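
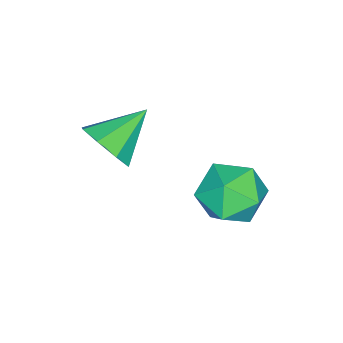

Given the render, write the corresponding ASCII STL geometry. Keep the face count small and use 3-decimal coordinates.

solid 
facet normal -0.627 -0.755 0.194
outer loop
vertex -2.924 1.974 -1.389
vertex -2.29 1.355 -1.75
vertex -2.267 1.575 -0.82
endloop
endfacet
facet normal -0.712 -0.225 0.665
outer loop
vertex -2.924 1.974 -1.389
vertex -2.267 1.575 -0.82
vertex -2.476 2.504 -0.73
endloop
endfacet
facet normal -0.880 0.367 0.303
outer loop
vertex -2.924 1.974 -1.389
vertex -2.476 2.504 -0.73
vertex -2.629 2.859 -1.605
endloop
endfacet
facet normal -0.897 0.203 -0.392
outer loop
vertex -2.924 1.974 -1.389
vertex -2.629 2.859 -1.605
vertex -2.514 2.148 -2.236
endloop
endfacet
facet normal -0.741 -0.491 -0.459
outer loop
vertex -2.924 1.974 -1.389
vertex -2.514 2.148 -2.236
vertex -2.29 1.355 -1.75
endloop
endfacet
facet normal -0.087 -0.115 0.989
outer loop
vertex -2.476 2.504 -0.73
vertex -2.267 1.575 -0.82
vertex -1.566 2.212 -0.684
endloop
endfacet
facet normal 0.051 -0.972 0.229
outer loop
vertex -2.267 1.575 -0.82
vertex -2.29 1.355 -1.75
vertex -1.451 1.501 -1.315
endloop
endfacet
facet normal -0.133 -0.545 -0.828
outer loop
vertex -2.29 1.355 -1.75
vertex -2.514 2.148 -2.236
vertex -1.604 1.856 -2.19
endloop
endfacet
facet normal -0.385 0.577 -0.720
outer loop
vertex -2.514 2.148 -2.236
vertex -2.629 2.859 -1.605
vertex -1.813 2.785 -2.1
endloop
endfacet
facet normal -0.356 0.843 0.404
outer loop
vertex -2.629 2.859 -1.605
vertex -2.476 2.504 -0.73
vertex -1.79 3.005 -1.17
endloop
endfacet
facet normal 0.897 -0.203 0.392
outer loop
vertex -1.156 2.386 -1.531
vertex -1.566 2.212 -0.684
vertex -1.451 1.501 -1.315
endloop
endfacet
facet normal 0.880 -0.367 -0.303
outer loop
vertex -1.156 2.386 -1.531
vertex -1.451 1.501 -1.315
vertex -1.604 1.856 -2.19
endloop
endfacet
facet normal 0.712 0.225 -0.665
outer loop
vertex -1.156 2.386 -1.531
vertex -1.604 1.856 -2.19
vertex -1.813 2.785 -2.1
endloop
endfacet
facet normal 0.627 0.755 -0.194
outer loop
vertex -1.156 2.386 -1.531
vertex -1.813 2.785 -2.1
vertex -1.79 3.005 -1.17
endloop
endfacet
facet normal 0.741 0.491 0.459
outer loop
vertex -1.156 2.386 -1.531
vertex -1.79 3.005 -1.17
vertex -1.566 2.212 -0.684
endloop
endfacet
facet normal 0.385 -0.577 0.720
outer loop
vertex -1.451 1.501 -1.315
vertex -1.566 2.212 -0.684
vertex -2.267 1.575 -0.82
endloop
endfacet
facet normal 0.356 -0.843 -0.404
outer loop
vertex -1.604 1.856 -2.19
vertex -1.451 1.501 -1.315
vertex -2.29 1.355 -1.75
endloop
endfacet
facet normal 0.087 0.115 -0.989
outer loop
vertex -1.813 2.785 -2.1
vertex -1.604 1.856 -2.19
vertex -2.514 2.148 -2.236
endloop
endfacet
facet normal -0.051 0.972 -0.229
outer loop
vertex -1.79 3.005 -1.17
vertex -1.813 2.785 -2.1
vertex -2.629 2.859 -1.605
endloop
endfacet
facet normal 0.133 0.545 0.828
outer loop
vertex -1.566 2.212 -0.684
vertex -1.79 3.005 -1.17
vertex -2.476 2.504 -0.73
endloop
endfacet
facet normal 0.793 -0.358 -0.493
outer loop
vertex 0.202 0.421 1.242
vertex -0.241 -0.124 0.925
vertex -0.037 0.593 0.732
endloop
endfacet
facet normal 0.035 0.952 0.305
outer loop
vertex 0.202 0.421 1.242
vertex -0.037 0.593 0.732
vertex -1.319 0.364 1.595
endloop
endfacet
facet normal 0.793 -0.358 -0.492
outer loop
vertex -0.037 0.593 0.732
vertex -0.241 -0.124 0.925
vertex -0.395 0.346 0.335
endloop
endfacet
facet normal -0.337 0.905 -0.260
outer loop
vertex -0.037 0.593 0.732
vertex -0.395 0.346 0.335
vertex -1.319 0.364 1.595
endloop
endfacet
facet normal 0.793 -0.358 -0.493
outer loop
vertex -0.395 0.346 0.335
vertex -0.241 -0.124 0.925
vertex -0.663 -0.177 0.284
endloop
endfacet
facet normal -0.727 0.425 -0.539
outer loop
vertex -0.395 0.346 0.335
vertex -0.663 -0.177 0.284
vertex -1.319 0.364 1.595
endloop
endfacet
facet normal 0.793 -0.359 -0.492
outer loop
vertex -0.663 -0.177 0.284
vertex -0.241 -0.124 0.925
vertex -0.684 -0.668 0.608
endloop
endfacet
facet normal -0.907 -0.205 -0.369
outer loop
vertex -0.663 -0.177 0.284
vertex -0.684 -0.668 0.608
vertex -1.319 0.364 1.595
endloop
endfacet
facet normal 0.793 -0.359 -0.492
outer loop
vertex -0.684 -0.668 0.608
vertex -0.241 -0.124 0.925
vertex -0.445 -0.841 1.119
endloop
endfacet
facet normal -0.771 -0.619 0.151
outer loop
vertex -0.684 -0.668 0.608
vertex -0.445 -0.841 1.119
vertex -1.319 0.364 1.595
endloop
endfacet
facet normal 0.793 -0.359 -0.493
outer loop
vertex -0.445 -0.841 1.119
vertex -0.241 -0.124 0.925
vertex -0.086 -0.593 1.516
endloop
endfacet
facet normal -0.398 -0.572 0.717
outer loop
vertex -0.445 -0.841 1.119
vertex -0.086 -0.593 1.516
vertex -1.319 0.364 1.595
endloop
endfacet
facet normal 0.793 -0.359 -0.493
outer loop
vertex -0.086 -0.593 1.516
vertex -0.241 -0.124 0.925
vertex 0.182 -0.071 1.567
endloop
endfacet
facet normal -0.008 -0.093 0.996
outer loop
vertex -0.086 -0.593 1.516
vertex 0.182 -0.071 1.567
vertex -1.319 0.364 1.595
endloop
endfacet
facet normal 0.793 -0.358 -0.493
outer loop
vertex 0.182 -0.071 1.567
vertex -0.241 -0.124 0.925
vertex 0.202 0.421 1.242
endloop
endfacet
facet normal 0.171 0.538 0.825
outer loop
vertex 0.182 -0.071 1.567
vertex 0.202 0.421 1.242
vertex -1.319 0.364 1.595
endloop
endfacet

endsolid


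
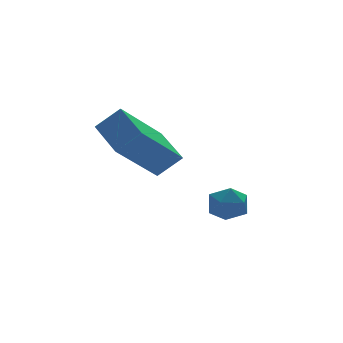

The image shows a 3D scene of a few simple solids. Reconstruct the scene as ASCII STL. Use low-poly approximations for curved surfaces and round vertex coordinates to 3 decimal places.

solid 
facet normal -0.169 0.469 0.867
outer loop
vertex 4.12 2.154 -3.241
vertex 3.474 1.901 -3.23
vertex 3.991 1.544 -2.936
endloop
endfacet
facet normal 0.519 0.292 0.803
outer loop
vertex 4.12 2.154 -3.241
vertex 3.991 1.544 -2.936
vertex 4.557 1.622 -3.33
endloop
endfacet
facet normal 0.772 0.599 0.210
outer loop
vertex 4.12 2.154 -3.241
vertex 4.557 1.622 -3.33
vertex 4.389 2.027 -3.868
endloop
endfacet
facet normal 0.241 0.966 -0.092
outer loop
vertex 4.12 2.154 -3.241
vertex 4.389 2.027 -3.868
vertex 3.72 2.2 -3.806
endloop
endfacet
facet normal -0.342 0.886 0.314
outer loop
vertex 4.12 2.154 -3.241
vertex 3.72 2.2 -3.806
vertex 3.474 1.901 -3.23
endloop
endfacet
facet normal 0.558 -0.415 0.719
outer loop
vertex 4.557 1.622 -3.33
vertex 3.991 1.544 -2.936
vertex 4.18 1.04 -3.374
endloop
endfacet
facet normal -0.555 -0.128 0.822
outer loop
vertex 3.991 1.544 -2.936
vertex 3.474 1.901 -3.23
vertex 3.511 1.213 -3.312
endloop
endfacet
facet normal -0.835 0.546 -0.073
outer loop
vertex 3.474 1.901 -3.23
vertex 3.72 2.2 -3.806
vertex 3.343 1.618 -3.85
endloop
endfacet
facet normal 0.107 0.675 -0.730
outer loop
vertex 3.72 2.2 -3.806
vertex 4.389 2.027 -3.868
vertex 3.909 1.696 -4.244
endloop
endfacet
facet normal 0.967 0.081 -0.241
outer loop
vertex 4.389 2.027 -3.868
vertex 4.557 1.622 -3.33
vertex 4.426 1.339 -3.95
endloop
endfacet
facet normal -0.241 -0.966 0.092
outer loop
vertex 3.78 1.086 -3.939
vertex 4.18 1.04 -3.374
vertex 3.511 1.213 -3.312
endloop
endfacet
facet normal -0.772 -0.599 -0.210
outer loop
vertex 3.78 1.086 -3.939
vertex 3.511 1.213 -3.312
vertex 3.343 1.618 -3.85
endloop
endfacet
facet normal -0.519 -0.292 -0.803
outer loop
vertex 3.78 1.086 -3.939
vertex 3.343 1.618 -3.85
vertex 3.909 1.696 -4.244
endloop
endfacet
facet normal 0.169 -0.469 -0.867
outer loop
vertex 3.78 1.086 -3.939
vertex 3.909 1.696 -4.244
vertex 4.426 1.339 -3.95
endloop
endfacet
facet normal 0.342 -0.886 -0.314
outer loop
vertex 3.78 1.086 -3.939
vertex 4.426 1.339 -3.95
vertex 4.18 1.04 -3.374
endloop
endfacet
facet normal -0.107 -0.675 0.730
outer loop
vertex 3.511 1.213 -3.312
vertex 4.18 1.04 -3.374
vertex 3.991 1.544 -2.936
endloop
endfacet
facet normal -0.967 -0.081 0.241
outer loop
vertex 3.343 1.618 -3.85
vertex 3.511 1.213 -3.312
vertex 3.474 1.901 -3.23
endloop
endfacet
facet normal -0.558 0.415 -0.719
outer loop
vertex 3.909 1.696 -4.244
vertex 3.343 1.618 -3.85
vertex 3.72 2.2 -3.806
endloop
endfacet
facet normal 0.555 0.128 -0.822
outer loop
vertex 4.426 1.339 -3.95
vertex 3.909 1.696 -4.244
vertex 4.389 2.027 -3.868
endloop
endfacet
facet normal 0.835 -0.546 0.073
outer loop
vertex 4.18 1.04 -3.374
vertex 4.426 1.339 -3.95
vertex 4.557 1.622 -3.33
endloop
endfacet
facet normal -0.697 0.233 -0.678
outer loop
vertex 0.112 0.749 -0.691
vertex 0.049 2.107 -0.159
vertex 1.608 1.341 -2.025
endloop
endfacet
facet normal 0.043 -0.930 -0.364
outer loop
vertex 2.291 1.113 -1.361
vertex 0.112 0.749 -0.691
vertex 1.608 1.341 -2.025
endloop
endfacet
facet normal -0.697 0.232 -0.678
outer loop
vertex 1.608 1.341 -2.025
vertex 0.049 2.107 -0.159
vertex 1.544 2.699 -1.494
endloop
endfacet
facet normal 0.715 0.283 -0.639
outer loop
vertex 1.544 2.699 -1.494
vertex 2.291 1.113 -1.361
vertex 1.608 1.341 -2.025
endloop
endfacet
facet normal -0.715 -0.283 0.639
outer loop
vertex 0.112 0.749 -0.691
vertex 0.732 1.879 0.505
vertex 0.049 2.107 -0.159
endloop
endfacet
facet normal 0.044 -0.930 -0.364
outer loop
vertex 0.796 0.521 -0.026
vertex 0.112 0.749 -0.691
vertex 2.291 1.113 -1.361
endloop
endfacet
facet normal -0.715 -0.283 0.639
outer loop
vertex 0.796 0.521 -0.026
vertex 0.732 1.879 0.505
vertex 0.112 0.749 -0.691
endloop
endfacet
facet normal -0.043 0.930 0.364
outer loop
vertex 0.049 2.107 -0.159
vertex 0.732 1.879 0.505
vertex 1.544 2.699 -1.494
endloop
endfacet
facet normal 0.715 0.283 -0.639
outer loop
vertex 2.228 2.471 -0.829
vertex 2.291 1.113 -1.361
vertex 1.544 2.699 -1.494
endloop
endfacet
facet normal -0.044 0.930 0.364
outer loop
vertex 1.544 2.699 -1.494
vertex 0.732 1.879 0.505
vertex 2.228 2.471 -0.829
endloop
endfacet
facet normal 0.697 -0.233 0.678
outer loop
vertex 2.228 2.471 -0.829
vertex 0.796 0.521 -0.026
vertex 2.291 1.113 -1.361
endloop
endfacet
facet normal 0.697 -0.232 0.678
outer loop
vertex 0.732 1.879 0.505
vertex 0.796 0.521 -0.026
vertex 2.228 2.471 -0.829
endloop
endfacet

endsolid


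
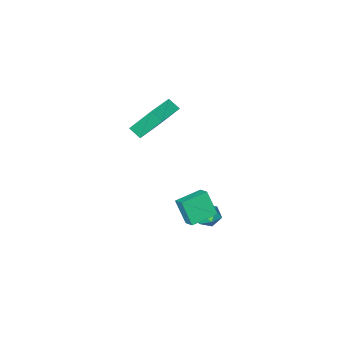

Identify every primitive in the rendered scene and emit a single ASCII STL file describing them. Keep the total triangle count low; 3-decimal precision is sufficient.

solid 
facet normal -0.876 -0.458 -0.151
outer loop
vertex -4.791 -4.338 2.218
vertex -5.057 -3.653 1.681
vertex -3.973 -5.345 0.529
endloop
endfacet
facet normal 0.291 -0.753 0.590
outer loop
vertex -2.063 -4.347 0.859
vertex -4.791 -4.338 2.218
vertex -3.973 -5.345 0.529
endloop
endfacet
facet normal -0.876 -0.458 -0.151
outer loop
vertex -3.973 -5.345 0.529
vertex -5.057 -3.653 1.681
vertex -4.238 -4.661 -0.008
endloop
endfacet
facet normal 0.384 -0.473 -0.793
outer loop
vertex -4.238 -4.661 -0.008
vertex -2.063 -4.347 0.859
vertex -3.973 -5.345 0.529
endloop
endfacet
facet normal -0.384 0.473 0.793
outer loop
vertex -4.791 -4.338 2.218
vertex -3.147 -2.655 2.011
vertex -5.057 -3.653 1.681
endloop
endfacet
facet normal 0.292 -0.752 0.591
outer loop
vertex -2.882 -3.339 2.548
vertex -4.791 -4.338 2.218
vertex -2.063 -4.347 0.859
endloop
endfacet
facet normal -0.385 0.473 0.793
outer loop
vertex -2.882 -3.339 2.548
vertex -3.147 -2.655 2.011
vertex -4.791 -4.338 2.218
endloop
endfacet
facet normal -0.291 0.753 -0.590
outer loop
vertex -5.057 -3.653 1.681
vertex -3.147 -2.655 2.011
vertex -4.238 -4.661 -0.008
endloop
endfacet
facet normal 0.384 -0.472 -0.793
outer loop
vertex -2.329 -3.662 0.322
vertex -2.063 -4.347 0.859
vertex -4.238 -4.661 -0.008
endloop
endfacet
facet normal -0.292 0.753 -0.590
outer loop
vertex -4.238 -4.661 -0.008
vertex -3.147 -2.655 2.011
vertex -2.329 -3.662 0.322
endloop
endfacet
facet normal 0.876 0.458 0.151
outer loop
vertex -2.329 -3.662 0.322
vertex -2.882 -3.339 2.548
vertex -2.063 -4.347 0.859
endloop
endfacet
facet normal 0.876 0.458 0.151
outer loop
vertex -3.147 -2.655 2.011
vertex -2.882 -3.339 2.548
vertex -2.329 -3.662 0.322
endloop
endfacet
facet normal -0.985 0.081 0.154
outer loop
vertex -1.986 2.448 -0.088
vertex -1.872 3.169 0.263
vertex -2.153 3.18 -1.535
endloop
endfacet
facet normal -0.140 -0.890 -0.434
outer loop
vertex -0.568 3.051 -1.783
vertex -1.986 2.448 -0.088
vertex -2.153 3.18 -1.535
endloop
endfacet
facet normal -0.985 0.079 0.154
outer loop
vertex -2.153 3.18 -1.535
vertex -1.872 3.169 0.263
vertex -2.04 3.901 -1.183
endloop
endfacet
facet normal -0.102 0.449 -0.887
outer loop
vertex -2.04 3.901 -1.183
vertex -0.568 3.051 -1.783
vertex -2.153 3.18 -1.535
endloop
endfacet
facet normal 0.102 -0.448 0.888
outer loop
vertex -1.986 2.448 -0.088
vertex -0.287 3.04 0.015
vertex -1.872 3.169 0.263
endloop
endfacet
facet normal -0.141 -0.890 -0.434
outer loop
vertex -0.4 2.319 -0.337
vertex -1.986 2.448 -0.088
vertex -0.568 3.051 -1.783
endloop
endfacet
facet normal 0.103 -0.449 0.887
outer loop
vertex -0.4 2.319 -0.337
vertex -0.287 3.04 0.015
vertex -1.986 2.448 -0.088
endloop
endfacet
facet normal 0.140 0.890 0.434
outer loop
vertex -1.872 3.169 0.263
vertex -0.287 3.04 0.015
vertex -2.04 3.901 -1.183
endloop
endfacet
facet normal -0.103 0.448 -0.888
outer loop
vertex -0.454 3.772 -1.432
vertex -0.568 3.051 -1.783
vertex -2.04 3.901 -1.183
endloop
endfacet
facet normal 0.141 0.890 0.434
outer loop
vertex -2.04 3.901 -1.183
vertex -0.287 3.04 0.015
vertex -0.454 3.772 -1.432
endloop
endfacet
facet normal 0.985 -0.080 -0.155
outer loop
vertex -0.454 3.772 -1.432
vertex -0.4 2.319 -0.337
vertex -0.568 3.051 -1.783
endloop
endfacet
facet normal 0.985 -0.079 -0.154
outer loop
vertex -0.287 3.04 0.015
vertex -0.4 2.319 -0.337
vertex -0.454 3.772 -1.432
endloop
endfacet
facet normal -0.746 0.461 0.480
outer loop
vertex -3.319 2.648 -2.93
vertex -3.503 1.948 -2.544
vertex -2.966 2.471 -2.212
endloop
endfacet
facet normal -0.218 0.917 0.333
outer loop
vertex -3.319 2.648 -2.93
vertex -2.966 2.471 -2.212
vertex -2.52 2.797 -2.818
endloop
endfacet
facet normal -0.119 0.920 -0.373
outer loop
vertex -3.319 2.648 -2.93
vertex -2.52 2.797 -2.818
vertex -2.782 2.476 -3.526
endloop
endfacet
facet normal -0.587 0.465 -0.663
outer loop
vertex -3.319 2.648 -2.93
vertex -2.782 2.476 -3.526
vertex -3.389 1.951 -3.357
endloop
endfacet
facet normal -0.974 0.181 -0.136
outer loop
vertex -3.319 2.648 -2.93
vertex -3.389 1.951 -3.357
vertex -3.503 1.948 -2.544
endloop
endfacet
facet normal 0.378 0.670 0.639
outer loop
vertex -2.52 2.797 -2.818
vertex -2.966 2.471 -2.212
vertex -2.211 2.189 -2.363
endloop
endfacet
facet normal -0.476 -0.068 0.877
outer loop
vertex -2.966 2.471 -2.212
vertex -3.503 1.948 -2.544
vertex -2.818 1.664 -2.194
endloop
endfacet
facet normal -0.846 -0.520 -0.120
outer loop
vertex -3.503 1.948 -2.544
vertex -3.389 1.951 -3.357
vertex -3.08 1.343 -2.902
endloop
endfacet
facet normal -0.218 -0.062 -0.974
outer loop
vertex -3.389 1.951 -3.357
vertex -2.782 2.476 -3.526
vertex -2.634 1.669 -3.508
endloop
endfacet
facet normal 0.538 0.675 -0.505
outer loop
vertex -2.782 2.476 -3.526
vertex -2.52 2.797 -2.818
vertex -2.097 2.192 -3.176
endloop
endfacet
facet normal 0.587 -0.465 0.663
outer loop
vertex -2.281 1.492 -2.79
vertex -2.211 2.189 -2.363
vertex -2.818 1.664 -2.194
endloop
endfacet
facet normal 0.119 -0.920 0.373
outer loop
vertex -2.281 1.492 -2.79
vertex -2.818 1.664 -2.194
vertex -3.08 1.343 -2.902
endloop
endfacet
facet normal 0.218 -0.917 -0.333
outer loop
vertex -2.281 1.492 -2.79
vertex -3.08 1.343 -2.902
vertex -2.634 1.669 -3.508
endloop
endfacet
facet normal 0.746 -0.461 -0.480
outer loop
vertex -2.281 1.492 -2.79
vertex -2.634 1.669 -3.508
vertex -2.097 2.192 -3.176
endloop
endfacet
facet normal 0.974 -0.181 0.136
outer loop
vertex -2.281 1.492 -2.79
vertex -2.097 2.192 -3.176
vertex -2.211 2.189 -2.363
endloop
endfacet
facet normal 0.218 0.062 0.974
outer loop
vertex -2.818 1.664 -2.194
vertex -2.211 2.189 -2.363
vertex -2.966 2.471 -2.212
endloop
endfacet
facet normal -0.538 -0.675 0.505
outer loop
vertex -3.08 1.343 -2.902
vertex -2.818 1.664 -2.194
vertex -3.503 1.948 -2.544
endloop
endfacet
facet normal -0.378 -0.670 -0.639
outer loop
vertex -2.634 1.669 -3.508
vertex -3.08 1.343 -2.902
vertex -3.389 1.951 -3.357
endloop
endfacet
facet normal 0.476 0.068 -0.877
outer loop
vertex -2.097 2.192 -3.176
vertex -2.634 1.669 -3.508
vertex -2.782 2.476 -3.526
endloop
endfacet
facet normal 0.846 0.520 0.120
outer loop
vertex -2.211 2.189 -2.363
vertex -2.097 2.192 -3.176
vertex -2.52 2.797 -2.818
endloop
endfacet

endsolid


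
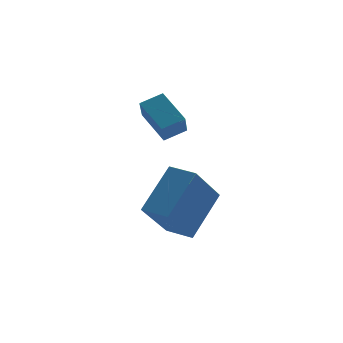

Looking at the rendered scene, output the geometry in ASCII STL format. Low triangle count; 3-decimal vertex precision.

solid 
facet normal -0.910 -0.184 -0.371
outer loop
vertex -0.73 2.183 4.157
vertex -0.532 2.858 3.337
vertex -0.198 1.098 3.392
endloop
endfacet
facet normal -0.184 -0.625 0.759
outer loop
vertex 0.612 1.262 3.723
vertex -0.73 2.183 4.157
vertex -0.198 1.098 3.392
endloop
endfacet
facet normal -0.910 -0.184 -0.371
outer loop
vertex -0.198 1.098 3.392
vertex -0.532 2.858 3.337
vertex -0.001 1.773 2.573
endloop
endfacet
facet normal 0.372 -0.758 -0.535
outer loop
vertex -0.001 1.773 2.573
vertex 0.612 1.262 3.723
vertex -0.198 1.098 3.392
endloop
endfacet
facet normal -0.372 0.759 0.535
outer loop
vertex -0.73 2.183 4.157
vertex 0.278 3.022 3.668
vertex -0.532 2.858 3.337
endloop
endfacet
facet normal -0.183 -0.624 0.760
outer loop
vertex 0.081 2.347 4.487
vertex -0.73 2.183 4.157
vertex 0.612 1.262 3.723
endloop
endfacet
facet normal -0.371 0.758 0.536
outer loop
vertex 0.081 2.347 4.487
vertex 0.278 3.022 3.668
vertex -0.73 2.183 4.157
endloop
endfacet
facet normal 0.184 0.624 -0.759
outer loop
vertex -0.532 2.858 3.337
vertex 0.278 3.022 3.668
vertex -0.001 1.773 2.573
endloop
endfacet
facet normal 0.371 -0.759 -0.535
outer loop
vertex 0.81 1.937 2.903
vertex 0.612 1.262 3.723
vertex -0.001 1.773 2.573
endloop
endfacet
facet normal 0.183 0.625 -0.759
outer loop
vertex -0.001 1.773 2.573
vertex 0.278 3.022 3.668
vertex 0.81 1.937 2.903
endloop
endfacet
facet normal 0.910 0.184 0.371
outer loop
vertex 0.81 1.937 2.903
vertex 0.081 2.347 4.487
vertex 0.612 1.262 3.723
endloop
endfacet
facet normal 0.910 0.185 0.371
outer loop
vertex 0.278 3.022 3.668
vertex 0.081 2.347 4.487
vertex 0.81 1.937 2.903
endloop
endfacet
facet normal -0.542 -0.493 -0.680
outer loop
vertex -0.475 -1.429 0.616
vertex -1.197 -0.682 0.65
vertex 0.536 -0.379 -0.951
endloop
endfacet
facet normal 0.695 -0.718 -0.033
outer loop
vertex 1.637 0.622 0.43
vertex -0.475 -1.429 0.616
vertex 0.536 -0.379 -0.951
endloop
endfacet
facet normal -0.542 -0.493 -0.680
outer loop
vertex 0.536 -0.379 -0.951
vertex -1.197 -0.682 0.65
vertex -0.186 0.368 -0.917
endloop
endfacet
facet normal 0.473 0.490 -0.732
outer loop
vertex -0.186 0.368 -0.917
vertex 1.637 0.622 0.43
vertex 0.536 -0.379 -0.951
endloop
endfacet
facet normal -0.473 -0.490 0.732
outer loop
vertex -0.475 -1.429 0.616
vertex -0.096 0.319 2.031
vertex -1.197 -0.682 0.65
endloop
endfacet
facet normal 0.695 -0.718 -0.033
outer loop
vertex 0.626 -0.428 1.997
vertex -0.475 -1.429 0.616
vertex 1.637 0.622 0.43
endloop
endfacet
facet normal -0.473 -0.490 0.732
outer loop
vertex 0.626 -0.428 1.997
vertex -0.096 0.319 2.031
vertex -0.475 -1.429 0.616
endloop
endfacet
facet normal -0.695 0.718 0.033
outer loop
vertex -1.197 -0.682 0.65
vertex -0.096 0.319 2.031
vertex -0.186 0.368 -0.917
endloop
endfacet
facet normal 0.473 0.490 -0.732
outer loop
vertex 0.915 1.369 0.464
vertex 1.637 0.622 0.43
vertex -0.186 0.368 -0.917
endloop
endfacet
facet normal -0.695 0.718 0.033
outer loop
vertex -0.186 0.368 -0.917
vertex -0.096 0.319 2.031
vertex 0.915 1.369 0.464
endloop
endfacet
facet normal 0.542 0.493 0.680
outer loop
vertex 0.915 1.369 0.464
vertex 0.626 -0.428 1.997
vertex 1.637 0.622 0.43
endloop
endfacet
facet normal 0.542 0.493 0.680
outer loop
vertex -0.096 0.319 2.031
vertex 0.626 -0.428 1.997
vertex 0.915 1.369 0.464
endloop
endfacet

endsolid


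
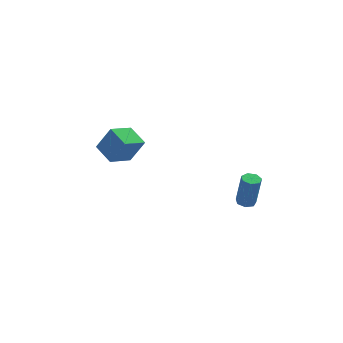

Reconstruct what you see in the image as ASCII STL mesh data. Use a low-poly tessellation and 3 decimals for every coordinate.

solid 
facet normal -0.122 0.069 -0.990
outer loop
vertex 2.735 -2.842 1.922
vertex 2.331 -3.168 1.949
vertex 2.332 -2.65 1.985
endloop
endfacet
facet normal 0.431 0.902 0.010
outer loop
vertex 2.735 -2.842 1.922
vertex 2.332 -2.65 1.985
vertex 2.953 -2.966 3.684
endloop
endfacet
facet normal 0.433 0.901 0.009
outer loop
vertex 2.953 -2.966 3.684
vertex 2.332 -2.65 1.985
vertex 2.55 -2.773 3.747
endloop
endfacet
facet normal 0.122 -0.069 0.990
outer loop
vertex 2.953 -2.966 3.684
vertex 2.55 -2.773 3.747
vertex 2.549 -3.292 3.711
endloop
endfacet
facet normal -0.122 0.069 -0.990
outer loop
vertex 2.332 -2.65 1.985
vertex 2.331 -3.168 1.949
vertex 1.928 -2.848 2.021
endloop
endfacet
facet normal -0.429 0.896 0.116
outer loop
vertex 2.332 -2.65 1.985
vertex 1.928 -2.848 2.021
vertex 2.55 -2.773 3.747
endloop
endfacet
facet normal -0.429 0.896 0.116
outer loop
vertex 2.55 -2.773 3.747
vertex 1.928 -2.848 2.021
vertex 2.146 -2.971 3.783
endloop
endfacet
facet normal 0.122 -0.069 0.990
outer loop
vertex 2.55 -2.773 3.747
vertex 2.146 -2.971 3.783
vertex 2.549 -3.292 3.711
endloop
endfacet
facet normal -0.122 0.069 -0.990
outer loop
vertex 1.928 -2.848 2.021
vertex 2.331 -3.168 1.949
vertex 1.828 -3.287 2.003
endloop
endfacet
facet normal -0.967 0.215 0.135
outer loop
vertex 1.928 -2.848 2.021
vertex 1.828 -3.287 2.003
vertex 2.146 -2.971 3.783
endloop
endfacet
facet normal -0.967 0.217 0.134
outer loop
vertex 2.146 -2.971 3.783
vertex 1.828 -3.287 2.003
vertex 2.045 -3.41 3.765
endloop
endfacet
facet normal 0.122 -0.069 0.990
outer loop
vertex 2.146 -2.971 3.783
vertex 2.045 -3.41 3.765
vertex 2.549 -3.292 3.711
endloop
endfacet
facet normal -0.123 0.069 -0.990
outer loop
vertex 1.828 -3.287 2.003
vertex 2.331 -3.168 1.949
vertex 2.106 -3.637 1.944
endloop
endfacet
facet normal -0.778 -0.626 0.052
outer loop
vertex 1.828 -3.287 2.003
vertex 2.106 -3.637 1.944
vertex 2.045 -3.41 3.765
endloop
endfacet
facet normal -0.777 -0.627 0.052
outer loop
vertex 2.045 -3.41 3.765
vertex 2.106 -3.637 1.944
vertex 2.324 -3.761 3.706
endloop
endfacet
facet normal 0.122 -0.069 0.990
outer loop
vertex 2.045 -3.41 3.765
vertex 2.324 -3.761 3.706
vertex 2.549 -3.292 3.711
endloop
endfacet
facet normal -0.122 0.069 -0.990
outer loop
vertex 2.106 -3.637 1.944
vertex 2.331 -3.168 1.949
vertex 2.554 -3.634 1.889
endloop
endfacet
facet normal -0.002 -0.998 -0.070
outer loop
vertex 2.106 -3.637 1.944
vertex 2.554 -3.634 1.889
vertex 2.324 -3.761 3.706
endloop
endfacet
facet normal -0.002 -0.998 -0.070
outer loop
vertex 2.324 -3.761 3.706
vertex 2.554 -3.634 1.889
vertex 2.772 -3.758 3.651
endloop
endfacet
facet normal 0.122 -0.069 0.990
outer loop
vertex 2.324 -3.761 3.706
vertex 2.772 -3.758 3.651
vertex 2.549 -3.292 3.711
endloop
endfacet
facet normal -0.122 0.069 -0.990
outer loop
vertex 2.554 -3.634 1.889
vertex 2.331 -3.168 1.949
vertex 2.834 -3.28 1.879
endloop
endfacet
facet normal 0.775 -0.617 -0.139
outer loop
vertex 2.554 -3.634 1.889
vertex 2.834 -3.28 1.879
vertex 2.772 -3.758 3.651
endloop
endfacet
facet normal 0.775 -0.617 -0.139
outer loop
vertex 2.772 -3.758 3.651
vertex 2.834 -3.28 1.879
vertex 3.052 -3.404 3.641
endloop
endfacet
facet normal 0.122 -0.069 0.990
outer loop
vertex 2.772 -3.758 3.651
vertex 3.052 -3.404 3.641
vertex 2.549 -3.292 3.711
endloop
endfacet
facet normal -0.122 0.070 -0.990
outer loop
vertex 2.834 -3.28 1.879
vertex 2.331 -3.168 1.949
vertex 2.735 -2.842 1.922
endloop
endfacet
facet normal 0.968 0.229 -0.104
outer loop
vertex 2.834 -3.28 1.879
vertex 2.735 -2.842 1.922
vertex 3.052 -3.404 3.641
endloop
endfacet
facet normal 0.968 0.229 -0.104
outer loop
vertex 3.052 -3.404 3.641
vertex 2.735 -2.842 1.922
vertex 2.953 -2.966 3.684
endloop
endfacet
facet normal 0.122 -0.070 0.990
outer loop
vertex 3.052 -3.404 3.641
vertex 2.953 -2.966 3.684
vertex 2.549 -3.292 3.711
endloop
endfacet
facet normal -0.849 -0.368 0.379
outer loop
vertex -1.981 2.637 3.38
vertex -2.33 3.872 3.798
vertex -2.704 2.896 2.01
endloop
endfacet
facet normal 0.259 -0.915 -0.309
outer loop
vertex -1.43 3.448 1.442
vertex -1.981 2.637 3.38
vertex -2.704 2.896 2.01
endloop
endfacet
facet normal -0.849 -0.368 0.379
outer loop
vertex -2.704 2.896 2.01
vertex -2.33 3.872 3.798
vertex -3.053 4.131 2.428
endloop
endfacet
facet normal -0.460 0.165 -0.872
outer loop
vertex -3.053 4.131 2.428
vertex -1.43 3.448 1.442
vertex -2.704 2.896 2.01
endloop
endfacet
facet normal 0.460 -0.165 0.872
outer loop
vertex -1.981 2.637 3.38
vertex -1.056 4.424 3.23
vertex -2.33 3.872 3.798
endloop
endfacet
facet normal 0.259 -0.915 -0.309
outer loop
vertex -0.707 3.189 2.812
vertex -1.981 2.637 3.38
vertex -1.43 3.448 1.442
endloop
endfacet
facet normal 0.460 -0.165 0.872
outer loop
vertex -0.707 3.189 2.812
vertex -1.056 4.424 3.23
vertex -1.981 2.637 3.38
endloop
endfacet
facet normal -0.259 0.915 0.309
outer loop
vertex -2.33 3.872 3.798
vertex -1.056 4.424 3.23
vertex -3.053 4.131 2.428
endloop
endfacet
facet normal -0.460 0.165 -0.872
outer loop
vertex -1.779 4.683 1.86
vertex -1.43 3.448 1.442
vertex -3.053 4.131 2.428
endloop
endfacet
facet normal -0.259 0.915 0.309
outer loop
vertex -3.053 4.131 2.428
vertex -1.056 4.424 3.23
vertex -1.779 4.683 1.86
endloop
endfacet
facet normal 0.849 0.368 -0.379
outer loop
vertex -1.779 4.683 1.86
vertex -0.707 3.189 2.812
vertex -1.43 3.448 1.442
endloop
endfacet
facet normal 0.849 0.368 -0.379
outer loop
vertex -1.056 4.424 3.23
vertex -0.707 3.189 2.812
vertex -1.779 4.683 1.86
endloop
endfacet

endsolid


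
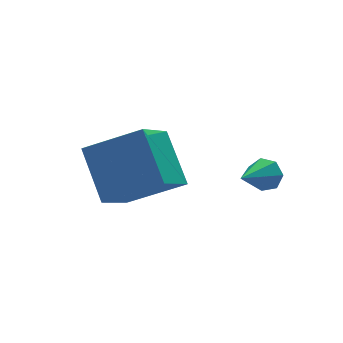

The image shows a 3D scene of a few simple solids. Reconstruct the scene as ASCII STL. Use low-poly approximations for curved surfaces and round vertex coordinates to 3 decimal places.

solid 
facet normal 0.796 0.456 -0.398
outer loop
vertex -0.132 1.11 3.096
vertex -0.445 1.195 2.567
vertex -0.412 1.568 3.061
endloop
endfacet
facet normal 0.007 0.080 0.997
outer loop
vertex -0.132 1.11 3.096
vertex -0.412 1.568 3.061
vertex -1.615 0.525 3.153
endloop
endfacet
facet normal 0.797 0.455 -0.397
outer loop
vertex -0.412 1.568 3.061
vertex -0.445 1.195 2.567
vertex -0.716 1.745 2.654
endloop
endfacet
facet normal -0.483 0.612 0.627
outer loop
vertex -0.412 1.568 3.061
vertex -0.716 1.745 2.654
vertex -1.615 0.525 3.153
endloop
endfacet
facet normal 0.796 0.455 -0.398
outer loop
vertex -0.716 1.745 2.654
vertex -0.445 1.195 2.567
vertex -0.816 1.507 2.182
endloop
endfacet
facet normal -0.821 0.561 -0.109
outer loop
vertex -0.716 1.745 2.654
vertex -0.816 1.507 2.182
vertex -1.615 0.525 3.153
endloop
endfacet
facet normal 0.796 0.455 -0.399
outer loop
vertex -0.816 1.507 2.182
vertex -0.445 1.195 2.567
vertex -0.637 1.034 2.0
endloop
endfacet
facet normal -0.755 -0.034 -0.655
outer loop
vertex -0.816 1.507 2.182
vertex -0.637 1.034 2.0
vertex -1.615 0.525 3.153
endloop
endfacet
facet normal 0.796 0.455 -0.399
outer loop
vertex -0.637 1.034 2.0
vertex -0.445 1.195 2.567
vertex -0.313 0.682 2.245
endloop
endfacet
facet normal -0.333 -0.726 -0.602
outer loop
vertex -0.637 1.034 2.0
vertex -0.313 0.682 2.245
vertex -1.615 0.525 3.153
endloop
endfacet
facet normal 0.797 0.455 -0.398
outer loop
vertex -0.313 0.682 2.245
vertex -0.445 1.195 2.567
vertex -0.088 0.715 2.733
endloop
endfacet
facet normal 0.126 -0.992 0.009
outer loop
vertex -0.313 0.682 2.245
vertex -0.088 0.715 2.733
vertex -1.615 0.525 3.153
endloop
endfacet
facet normal 0.797 0.455 -0.398
outer loop
vertex -0.088 0.715 2.733
vertex -0.445 1.195 2.567
vertex -0.132 1.11 3.096
endloop
endfacet
facet normal 0.278 -0.633 0.723
outer loop
vertex -0.088 0.715 2.733
vertex -0.132 1.11 3.096
vertex -1.615 0.525 3.153
endloop
endfacet
facet normal -0.753 0.461 -0.471
outer loop
vertex -5.156 4.142 3.278
vertex -3.918 5.13 2.265
vertex -5.158 2.626 1.797
endloop
endfacet
facet normal -0.658 -0.526 0.539
outer loop
vertex -3.562 1.65 2.795
vertex -5.156 4.142 3.278
vertex -5.158 2.626 1.797
endloop
endfacet
facet normal -0.753 0.461 -0.471
outer loop
vertex -5.158 2.626 1.797
vertex -3.918 5.13 2.265
vertex -3.92 3.614 0.784
endloop
endfacet
facet normal -0.001 -0.715 -0.699
outer loop
vertex -3.92 3.614 0.784
vertex -3.562 1.65 2.795
vertex -5.158 2.626 1.797
endloop
endfacet
facet normal 0.001 0.715 0.699
outer loop
vertex -5.156 4.142 3.278
vertex -2.322 4.154 3.263
vertex -3.918 5.13 2.265
endloop
endfacet
facet normal -0.658 -0.526 0.539
outer loop
vertex -3.56 3.166 4.276
vertex -5.156 4.142 3.278
vertex -3.562 1.65 2.795
endloop
endfacet
facet normal 0.001 0.715 0.699
outer loop
vertex -3.56 3.166 4.276
vertex -2.322 4.154 3.263
vertex -5.156 4.142 3.278
endloop
endfacet
facet normal 0.658 0.526 -0.539
outer loop
vertex -3.918 5.13 2.265
vertex -2.322 4.154 3.263
vertex -3.92 3.614 0.784
endloop
endfacet
facet normal -0.001 -0.715 -0.699
outer loop
vertex -2.324 2.638 1.782
vertex -3.562 1.65 2.795
vertex -3.92 3.614 0.784
endloop
endfacet
facet normal 0.658 0.526 -0.539
outer loop
vertex -3.92 3.614 0.784
vertex -2.322 4.154 3.263
vertex -2.324 2.638 1.782
endloop
endfacet
facet normal 0.753 -0.461 0.471
outer loop
vertex -2.324 2.638 1.782
vertex -3.56 3.166 4.276
vertex -3.562 1.65 2.795
endloop
endfacet
facet normal 0.753 -0.461 0.471
outer loop
vertex -2.322 4.154 3.263
vertex -3.56 3.166 4.276
vertex -2.324 2.638 1.782
endloop
endfacet

endsolid


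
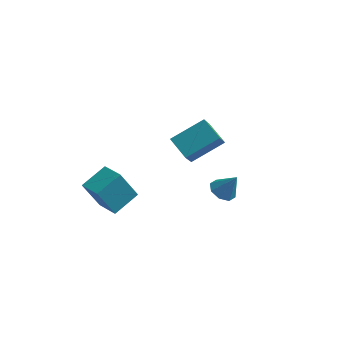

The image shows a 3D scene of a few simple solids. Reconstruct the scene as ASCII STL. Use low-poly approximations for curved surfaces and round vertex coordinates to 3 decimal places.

solid 
facet normal -0.514 -0.050 -0.856
outer loop
vertex 3.867 -0.797 -2.453
vertex 3.388 -0.342 -2.192
vertex 3.993 -0.279 -2.559
endloop
endfacet
facet normal 0.969 -0.244 -0.039
outer loop
vertex 3.867 -0.797 -2.453
vertex 3.993 -0.279 -2.559
vertex 4.052 -0.278 -1.088
endloop
endfacet
facet normal -0.514 -0.050 -0.856
outer loop
vertex 3.993 -0.279 -2.559
vertex 3.388 -0.342 -2.192
vertex 3.765 0.202 -2.45
endloop
endfacet
facet normal 0.900 0.435 -0.036
outer loop
vertex 3.993 -0.279 -2.559
vertex 3.765 0.202 -2.45
vertex 4.052 -0.278 -1.088
endloop
endfacet
facet normal -0.514 -0.050 -0.856
outer loop
vertex 3.765 0.202 -2.45
vertex 3.388 -0.342 -2.192
vertex 3.316 0.364 -2.19
endloop
endfacet
facet normal 0.439 0.872 0.215
outer loop
vertex 3.765 0.202 -2.45
vertex 3.316 0.364 -2.19
vertex 4.052 -0.278 -1.088
endloop
endfacet
facet normal -0.513 -0.050 -0.857
outer loop
vertex 3.316 0.364 -2.19
vertex 3.388 -0.342 -2.192
vertex 2.91 0.113 -1.932
endloop
endfacet
facet normal -0.141 0.811 0.567
outer loop
vertex 3.316 0.364 -2.19
vertex 2.91 0.113 -1.932
vertex 4.052 -0.278 -1.088
endloop
endfacet
facet normal -0.514 -0.050 -0.856
outer loop
vertex 2.91 0.113 -1.932
vertex 3.388 -0.342 -2.192
vertex 2.784 -0.405 -1.826
endloop
endfacet
facet normal -0.503 0.289 0.815
outer loop
vertex 2.91 0.113 -1.932
vertex 2.784 -0.405 -1.826
vertex 4.052 -0.278 -1.088
endloop
endfacet
facet normal -0.514 -0.049 -0.856
outer loop
vertex 2.784 -0.405 -1.826
vertex 3.388 -0.342 -2.192
vertex 3.012 -0.886 -1.935
endloop
endfacet
facet normal -0.434 -0.390 0.812
outer loop
vertex 2.784 -0.405 -1.826
vertex 3.012 -0.886 -1.935
vertex 4.052 -0.278 -1.088
endloop
endfacet
facet normal -0.513 -0.051 -0.857
outer loop
vertex 3.012 -0.886 -1.935
vertex 3.388 -0.342 -2.192
vertex 3.461 -1.049 -2.194
endloop
endfacet
facet normal 0.025 -0.826 0.563
outer loop
vertex 3.012 -0.886 -1.935
vertex 3.461 -1.049 -2.194
vertex 4.052 -0.278 -1.088
endloop
endfacet
facet normal -0.515 -0.051 -0.856
outer loop
vertex 3.461 -1.049 -2.194
vertex 3.388 -0.342 -2.192
vertex 3.867 -0.797 -2.453
endloop
endfacet
facet normal 0.608 -0.766 0.209
outer loop
vertex 3.461 -1.049 -2.194
vertex 3.867 -0.797 -2.453
vertex 4.052 -0.278 -1.088
endloop
endfacet
facet normal -0.651 -0.587 -0.481
outer loop
vertex 0.691 1.935 -2.381
vertex -0.338 2.549 -1.738
vertex 0.597 2.977 -3.525
endloop
endfacet
facet normal 0.757 -0.451 -0.473
outer loop
vertex 1.898 4.151 -2.562
vertex 0.691 1.935 -2.381
vertex 0.597 2.977 -3.525
endloop
endfacet
facet normal -0.651 -0.588 -0.481
outer loop
vertex 0.597 2.977 -3.525
vertex -0.338 2.549 -1.738
vertex -0.433 3.59 -2.881
endloop
endfacet
facet normal -0.061 0.673 -0.738
outer loop
vertex -0.433 3.59 -2.881
vertex 1.898 4.151 -2.562
vertex 0.597 2.977 -3.525
endloop
endfacet
facet normal 0.060 -0.672 0.738
outer loop
vertex 0.691 1.935 -2.381
vertex 0.963 3.723 -0.775
vertex -0.338 2.549 -1.738
endloop
endfacet
facet normal 0.757 -0.451 -0.473
outer loop
vertex 1.993 3.11 -1.419
vertex 0.691 1.935 -2.381
vertex 1.898 4.151 -2.562
endloop
endfacet
facet normal 0.061 -0.672 0.738
outer loop
vertex 1.993 3.11 -1.419
vertex 0.963 3.723 -0.775
vertex 0.691 1.935 -2.381
endloop
endfacet
facet normal -0.757 0.451 0.473
outer loop
vertex -0.338 2.549 -1.738
vertex 0.963 3.723 -0.775
vertex -0.433 3.59 -2.881
endloop
endfacet
facet normal -0.061 0.672 -0.738
outer loop
vertex 0.869 4.765 -1.919
vertex 1.898 4.151 -2.562
vertex -0.433 3.59 -2.881
endloop
endfacet
facet normal -0.757 0.451 0.473
outer loop
vertex -0.433 3.59 -2.881
vertex 0.963 3.723 -0.775
vertex 0.869 4.765 -1.919
endloop
endfacet
facet normal 0.651 0.587 0.481
outer loop
vertex 0.869 4.765 -1.919
vertex 1.993 3.11 -1.419
vertex 1.898 4.151 -2.562
endloop
endfacet
facet normal 0.651 0.587 0.481
outer loop
vertex 0.963 3.723 -0.775
vertex 1.993 3.11 -1.419
vertex 0.869 4.765 -1.919
endloop
endfacet
facet normal -0.825 0.531 -0.192
outer loop
vertex -2.772 -2.482 -2.005
vertex -2.125 -1.254 -1.386
vertex -2.1 -2.021 -3.621
endloop
endfacet
facet normal -0.425 -0.808 -0.407
outer loop
vertex -1.035 -2.706 -3.374
vertex -2.772 -2.482 -2.005
vertex -2.1 -2.021 -3.621
endloop
endfacet
facet normal -0.825 0.531 -0.192
outer loop
vertex -2.1 -2.021 -3.621
vertex -2.125 -1.254 -1.386
vertex -1.453 -0.793 -3.002
endloop
endfacet
facet normal 0.371 0.255 -0.893
outer loop
vertex -1.453 -0.793 -3.002
vertex -1.035 -2.706 -3.374
vertex -2.1 -2.021 -3.621
endloop
endfacet
facet normal -0.371 -0.255 0.893
outer loop
vertex -2.772 -2.482 -2.005
vertex -1.06 -1.939 -1.139
vertex -2.125 -1.254 -1.386
endloop
endfacet
facet normal -0.425 -0.808 -0.407
outer loop
vertex -1.707 -3.167 -1.758
vertex -2.772 -2.482 -2.005
vertex -1.035 -2.706 -3.374
endloop
endfacet
facet normal -0.371 -0.255 0.893
outer loop
vertex -1.707 -3.167 -1.758
vertex -1.06 -1.939 -1.139
vertex -2.772 -2.482 -2.005
endloop
endfacet
facet normal 0.425 0.808 0.407
outer loop
vertex -2.125 -1.254 -1.386
vertex -1.06 -1.939 -1.139
vertex -1.453 -0.793 -3.002
endloop
endfacet
facet normal 0.371 0.255 -0.893
outer loop
vertex -0.388 -1.478 -2.755
vertex -1.035 -2.706 -3.374
vertex -1.453 -0.793 -3.002
endloop
endfacet
facet normal 0.425 0.808 0.407
outer loop
vertex -1.453 -0.793 -3.002
vertex -1.06 -1.939 -1.139
vertex -0.388 -1.478 -2.755
endloop
endfacet
facet normal 0.825 -0.531 0.192
outer loop
vertex -0.388 -1.478 -2.755
vertex -1.707 -3.167 -1.758
vertex -1.035 -2.706 -3.374
endloop
endfacet
facet normal 0.825 -0.531 0.192
outer loop
vertex -1.06 -1.939 -1.139
vertex -1.707 -3.167 -1.758
vertex -0.388 -1.478 -2.755
endloop
endfacet

endsolid


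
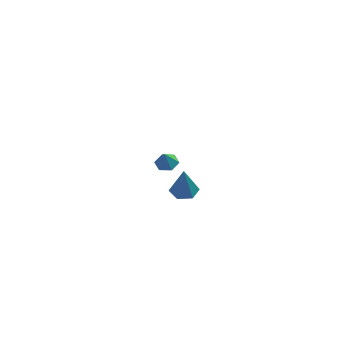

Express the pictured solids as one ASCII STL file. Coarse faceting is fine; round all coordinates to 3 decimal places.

solid 
facet normal 0.019 0.072 -0.997
outer loop
vertex -2.455 -3.703 0.585
vertex -3.254 -3.677 0.572
vertex -2.832 -3.0 0.629
endloop
endfacet
facet normal 0.812 0.410 0.415
outer loop
vertex -2.455 -3.703 0.585
vertex -2.832 -3.0 0.629
vertex -3.286 -3.803 2.308
endloop
endfacet
facet normal 0.017 0.073 -0.997
outer loop
vertex -2.832 -3.0 0.629
vertex -3.254 -3.677 0.572
vertex -3.632 -2.973 0.617
endloop
endfacet
facet normal 0.024 0.899 0.437
outer loop
vertex -2.832 -3.0 0.629
vertex -3.632 -2.973 0.617
vertex -3.286 -3.803 2.308
endloop
endfacet
facet normal 0.017 0.073 -0.997
outer loop
vertex -3.632 -2.973 0.617
vertex -3.254 -3.677 0.572
vertex -4.053 -3.651 0.56
endloop
endfacet
facet normal -0.797 0.462 0.390
outer loop
vertex -3.632 -2.973 0.617
vertex -4.053 -3.651 0.56
vertex -3.286 -3.803 2.308
endloop
endfacet
facet normal 0.017 0.072 -0.997
outer loop
vertex -4.053 -3.651 0.56
vertex -3.254 -3.677 0.572
vertex -3.676 -4.354 0.516
endloop
endfacet
facet normal -0.826 -0.463 0.322
outer loop
vertex -4.053 -3.651 0.56
vertex -3.676 -4.354 0.516
vertex -3.286 -3.803 2.308
endloop
endfacet
facet normal 0.017 0.072 -0.997
outer loop
vertex -3.676 -4.354 0.516
vertex -3.254 -3.677 0.572
vertex -2.876 -4.381 0.528
endloop
endfacet
facet normal -0.037 -0.953 0.301
outer loop
vertex -3.676 -4.354 0.516
vertex -2.876 -4.381 0.528
vertex -3.286 -3.803 2.308
endloop
endfacet
facet normal 0.019 0.072 -0.997
outer loop
vertex -2.876 -4.381 0.528
vertex -3.254 -3.677 0.572
vertex -2.455 -3.703 0.585
endloop
endfacet
facet normal 0.783 -0.516 0.348
outer loop
vertex -2.876 -4.381 0.528
vertex -2.455 -3.703 0.585
vertex -3.286 -3.803 2.308
endloop
endfacet
facet normal 0.163 0.184 -0.969
outer loop
vertex -3.054 4.515 -4.253
vertex -3.528 4.003 -4.43
vertex -3.749 4.682 -4.338
endloop
endfacet
facet normal 0.087 0.716 0.692
outer loop
vertex -3.054 4.515 -4.253
vertex -3.749 4.682 -4.338
vertex -3.692 3.817 -3.45
endloop
endfacet
facet normal 0.163 0.184 -0.969
outer loop
vertex -3.749 4.682 -4.338
vertex -3.528 4.003 -4.43
vertex -4.223 4.169 -4.515
endloop
endfacet
facet normal -0.711 0.480 0.513
outer loop
vertex -3.749 4.682 -4.338
vertex -4.223 4.169 -4.515
vertex -3.692 3.817 -3.45
endloop
endfacet
facet normal 0.162 0.183 -0.970
outer loop
vertex -4.223 4.169 -4.515
vertex -3.528 4.003 -4.43
vertex -4.001 3.49 -4.606
endloop
endfacet
facet normal -0.883 -0.333 0.330
outer loop
vertex -4.223 4.169 -4.515
vertex -4.001 3.49 -4.606
vertex -3.692 3.817 -3.45
endloop
endfacet
facet normal 0.162 0.183 -0.970
outer loop
vertex -4.001 3.49 -4.606
vertex -3.528 4.003 -4.43
vertex -3.306 3.324 -4.521
endloop
endfacet
facet normal -0.257 -0.910 0.326
outer loop
vertex -4.001 3.49 -4.606
vertex -3.306 3.324 -4.521
vertex -3.692 3.817 -3.45
endloop
endfacet
facet normal 0.164 0.183 -0.969
outer loop
vertex -3.306 3.324 -4.521
vertex -3.528 4.003 -4.43
vertex -2.832 3.837 -4.344
endloop
endfacet
facet normal 0.540 -0.673 0.505
outer loop
vertex -3.306 3.324 -4.521
vertex -2.832 3.837 -4.344
vertex -3.692 3.817 -3.45
endloop
endfacet
facet normal 0.164 0.184 -0.969
outer loop
vertex -2.832 3.837 -4.344
vertex -3.528 4.003 -4.43
vertex -3.054 4.515 -4.253
endloop
endfacet
facet normal 0.712 0.141 0.688
outer loop
vertex -2.832 3.837 -4.344
vertex -3.054 4.515 -4.253
vertex -3.692 3.817 -3.45
endloop
endfacet

endsolid


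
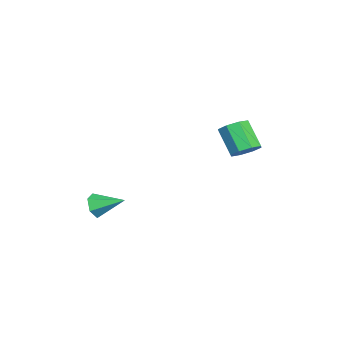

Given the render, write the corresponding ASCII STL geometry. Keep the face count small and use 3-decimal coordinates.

solid 
facet normal -0.135 -0.924 -0.359
outer loop
vertex -1.488 -4.262 -0.148
vertex -1.811 -3.993 -0.719
vertex -1.108 -4.094 -0.724
endloop
endfacet
facet normal 0.823 0.071 0.564
outer loop
vertex -1.488 -4.262 -0.148
vertex -1.108 -4.094 -0.724
vertex -1.609 -2.607 -0.181
endloop
endfacet
facet normal -0.135 -0.923 -0.360
outer loop
vertex -1.108 -4.094 -0.724
vertex -1.811 -3.993 -0.719
vertex -1.432 -3.824 -1.295
endloop
endfacet
facet normal 0.865 0.401 -0.301
outer loop
vertex -1.108 -4.094 -0.724
vertex -1.432 -3.824 -1.295
vertex -1.609 -2.607 -0.181
endloop
endfacet
facet normal -0.135 -0.923 -0.360
outer loop
vertex -1.432 -3.824 -1.295
vertex -1.811 -3.993 -0.719
vertex -2.135 -3.723 -1.291
endloop
endfacet
facet normal 0.093 0.680 -0.728
outer loop
vertex -1.432 -3.824 -1.295
vertex -2.135 -3.723 -1.291
vertex -1.609 -2.607 -0.181
endloop
endfacet
facet normal -0.135 -0.923 -0.360
outer loop
vertex -2.135 -3.723 -1.291
vertex -1.811 -3.993 -0.719
vertex -2.514 -3.892 -0.715
endloop
endfacet
facet normal -0.721 0.629 -0.290
outer loop
vertex -2.135 -3.723 -1.291
vertex -2.514 -3.892 -0.715
vertex -1.609 -2.607 -0.181
endloop
endfacet
facet normal -0.135 -0.924 -0.359
outer loop
vertex -2.514 -3.892 -0.715
vertex -1.811 -3.993 -0.719
vertex -2.191 -4.161 -0.144
endloop
endfacet
facet normal -0.763 0.299 0.573
outer loop
vertex -2.514 -3.892 -0.715
vertex -2.191 -4.161 -0.144
vertex -1.609 -2.607 -0.181
endloop
endfacet
facet normal -0.135 -0.924 -0.359
outer loop
vertex -2.191 -4.161 -0.144
vertex -1.811 -3.993 -0.719
vertex -1.488 -4.262 -0.148
endloop
endfacet
facet normal 0.009 0.021 1.000
outer loop
vertex -2.191 -4.161 -0.144
vertex -1.488 -4.262 -0.148
vertex -1.609 -2.607 -0.181
endloop
endfacet
facet normal 0.471 0.419 -0.777
outer loop
vertex -3.109 1.922 2.252
vertex -3.546 2.563 2.333
vertex -2.861 2.322 2.618
endloop
endfacet
facet normal 0.778 -0.612 0.142
outer loop
vertex -3.109 1.922 2.252
vertex -2.861 2.322 2.618
vertex -3.858 1.256 3.486
endloop
endfacet
facet normal 0.778 -0.612 0.142
outer loop
vertex -3.858 1.256 3.486
vertex -2.861 2.322 2.618
vertex -3.61 1.656 3.853
endloop
endfacet
facet normal -0.472 -0.419 0.776
outer loop
vertex -3.858 1.256 3.486
vertex -3.61 1.656 3.853
vertex -4.294 1.897 3.567
endloop
endfacet
facet normal 0.470 0.418 -0.777
outer loop
vertex -2.861 2.322 2.618
vertex -3.546 2.563 2.333
vertex -3.014 2.864 2.817
endloop
endfacet
facet normal 0.844 0.042 0.535
outer loop
vertex -2.861 2.322 2.618
vertex -3.014 2.864 2.817
vertex -3.61 1.656 3.853
endloop
endfacet
facet normal 0.844 0.042 0.535
outer loop
vertex -3.61 1.656 3.853
vertex -3.014 2.864 2.817
vertex -3.763 2.198 4.052
endloop
endfacet
facet normal -0.472 -0.418 0.776
outer loop
vertex -3.61 1.656 3.853
vertex -3.763 2.198 4.052
vertex -4.294 1.897 3.567
endloop
endfacet
facet normal 0.470 0.419 -0.777
outer loop
vertex -3.014 2.864 2.817
vertex -3.546 2.563 2.333
vertex -3.478 3.229 2.733
endloop
endfacet
facet normal 0.416 0.671 0.614
outer loop
vertex -3.014 2.864 2.817
vertex -3.478 3.229 2.733
vertex -3.763 2.198 4.052
endloop
endfacet
facet normal 0.415 0.671 0.614
outer loop
vertex -3.763 2.198 4.052
vertex -3.478 3.229 2.733
vertex -4.227 2.563 3.967
endloop
endfacet
facet normal -0.472 -0.419 0.776
outer loop
vertex -3.763 2.198 4.052
vertex -4.227 2.563 3.967
vertex -4.294 1.897 3.567
endloop
endfacet
facet normal 0.471 0.418 -0.777
outer loop
vertex -3.478 3.229 2.733
vertex -3.546 2.563 2.333
vertex -3.982 3.204 2.414
endloop
endfacet
facet normal -0.256 0.907 0.334
outer loop
vertex -3.478 3.229 2.733
vertex -3.982 3.204 2.414
vertex -4.227 2.563 3.967
endloop
endfacet
facet normal -0.256 0.907 0.334
outer loop
vertex -4.227 2.563 3.967
vertex -3.982 3.204 2.414
vertex -4.731 2.538 3.648
endloop
endfacet
facet normal -0.471 -0.419 0.776
outer loop
vertex -4.227 2.563 3.967
vertex -4.731 2.538 3.648
vertex -4.294 1.897 3.567
endloop
endfacet
facet normal 0.472 0.419 -0.776
outer loop
vertex -3.982 3.204 2.414
vertex -3.546 2.563 2.333
vertex -4.23 2.804 2.047
endloop
endfacet
facet normal -0.778 0.612 -0.142
outer loop
vertex -3.982 3.204 2.414
vertex -4.23 2.804 2.047
vertex -4.731 2.538 3.648
endloop
endfacet
facet normal -0.778 0.612 -0.142
outer loop
vertex -4.731 2.538 3.648
vertex -4.23 2.804 2.047
vertex -4.979 2.138 3.282
endloop
endfacet
facet normal -0.471 -0.419 0.777
outer loop
vertex -4.731 2.538 3.648
vertex -4.979 2.138 3.282
vertex -4.294 1.897 3.567
endloop
endfacet
facet normal 0.472 0.418 -0.776
outer loop
vertex -4.23 2.804 2.047
vertex -3.546 2.563 2.333
vertex -4.077 2.262 1.848
endloop
endfacet
facet normal -0.844 -0.042 -0.535
outer loop
vertex -4.23 2.804 2.047
vertex -4.077 2.262 1.848
vertex -4.979 2.138 3.282
endloop
endfacet
facet normal -0.844 -0.042 -0.535
outer loop
vertex -4.979 2.138 3.282
vertex -4.077 2.262 1.848
vertex -4.826 1.596 3.083
endloop
endfacet
facet normal -0.470 -0.418 0.777
outer loop
vertex -4.979 2.138 3.282
vertex -4.826 1.596 3.083
vertex -4.294 1.897 3.567
endloop
endfacet
facet normal 0.472 0.419 -0.776
outer loop
vertex -4.077 2.262 1.848
vertex -3.546 2.563 2.333
vertex -3.613 1.897 1.933
endloop
endfacet
facet normal -0.415 -0.671 -0.614
outer loop
vertex -4.077 2.262 1.848
vertex -3.613 1.897 1.933
vertex -4.826 1.596 3.083
endloop
endfacet
facet normal -0.416 -0.670 -0.614
outer loop
vertex -4.826 1.596 3.083
vertex -3.613 1.897 1.933
vertex -4.362 1.231 3.167
endloop
endfacet
facet normal -0.470 -0.419 0.777
outer loop
vertex -4.826 1.596 3.083
vertex -4.362 1.231 3.167
vertex -4.294 1.897 3.567
endloop
endfacet
facet normal 0.471 0.419 -0.776
outer loop
vertex -3.613 1.897 1.933
vertex -3.546 2.563 2.333
vertex -3.109 1.922 2.252
endloop
endfacet
facet normal 0.256 -0.907 -0.334
outer loop
vertex -3.613 1.897 1.933
vertex -3.109 1.922 2.252
vertex -4.362 1.231 3.167
endloop
endfacet
facet normal 0.256 -0.907 -0.334
outer loop
vertex -4.362 1.231 3.167
vertex -3.109 1.922 2.252
vertex -3.858 1.256 3.486
endloop
endfacet
facet normal -0.471 -0.418 0.777
outer loop
vertex -4.362 1.231 3.167
vertex -3.858 1.256 3.486
vertex -4.294 1.897 3.567
endloop
endfacet

endsolid


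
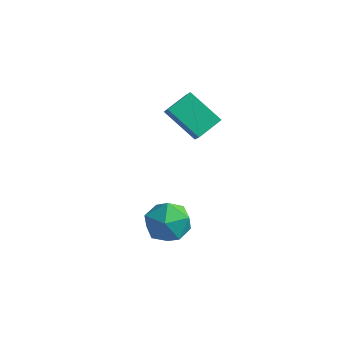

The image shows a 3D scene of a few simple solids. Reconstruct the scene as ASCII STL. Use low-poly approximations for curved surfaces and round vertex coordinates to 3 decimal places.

solid 
facet normal -0.332 0.667 0.666
outer loop
vertex 1.712 -3.304 -3.442
vertex 2.495 -3.656 -2.699
vertex 2.736 -2.814 -3.422
endloop
endfacet
facet normal -0.432 0.902 0.001
outer loop
vertex 1.712 -3.304 -3.442
vertex 2.736 -2.814 -3.422
vertex 2.24 -3.05 -4.415
endloop
endfacet
facet normal -0.837 0.426 -0.343
outer loop
vertex 1.712 -3.304 -3.442
vertex 2.24 -3.05 -4.415
vertex 1.693 -4.039 -4.307
endloop
endfacet
facet normal -0.989 -0.104 0.110
outer loop
vertex 1.712 -3.304 -3.442
vertex 1.693 -4.039 -4.307
vertex 1.85 -4.414 -3.246
endloop
endfacet
facet normal -0.677 0.046 0.735
outer loop
vertex 1.712 -3.304 -3.442
vertex 1.85 -4.414 -3.246
vertex 2.495 -3.656 -2.699
endloop
endfacet
facet normal 0.204 0.925 -0.322
outer loop
vertex 2.24 -3.05 -4.415
vertex 2.736 -2.814 -3.422
vertex 3.35 -3.246 -4.274
endloop
endfacet
facet normal 0.365 0.544 0.755
outer loop
vertex 2.736 -2.814 -3.422
vertex 2.495 -3.656 -2.699
vertex 3.507 -3.621 -3.213
endloop
endfacet
facet normal -0.192 -0.462 0.866
outer loop
vertex 2.495 -3.656 -2.699
vertex 1.85 -4.414 -3.246
vertex 2.96 -4.61 -3.105
endloop
endfacet
facet normal -0.696 -0.703 -0.145
outer loop
vertex 1.85 -4.414 -3.246
vertex 1.693 -4.039 -4.307
vertex 2.464 -4.846 -4.098
endloop
endfacet
facet normal -0.452 0.154 -0.879
outer loop
vertex 1.693 -4.039 -4.307
vertex 2.24 -3.05 -4.415
vertex 2.705 -4.004 -4.821
endloop
endfacet
facet normal 0.989 0.104 -0.110
outer loop
vertex 3.488 -4.356 -4.078
vertex 3.35 -3.246 -4.274
vertex 3.507 -3.621 -3.213
endloop
endfacet
facet normal 0.837 -0.426 0.343
outer loop
vertex 3.488 -4.356 -4.078
vertex 3.507 -3.621 -3.213
vertex 2.96 -4.61 -3.105
endloop
endfacet
facet normal 0.432 -0.902 -0.001
outer loop
vertex 3.488 -4.356 -4.078
vertex 2.96 -4.61 -3.105
vertex 2.464 -4.846 -4.098
endloop
endfacet
facet normal 0.332 -0.667 -0.666
outer loop
vertex 3.488 -4.356 -4.078
vertex 2.464 -4.846 -4.098
vertex 2.705 -4.004 -4.821
endloop
endfacet
facet normal 0.677 -0.046 -0.735
outer loop
vertex 3.488 -4.356 -4.078
vertex 2.705 -4.004 -4.821
vertex 3.35 -3.246 -4.274
endloop
endfacet
facet normal 0.696 0.703 0.145
outer loop
vertex 3.507 -3.621 -3.213
vertex 3.35 -3.246 -4.274
vertex 2.736 -2.814 -3.422
endloop
endfacet
facet normal 0.452 -0.154 0.879
outer loop
vertex 2.96 -4.61 -3.105
vertex 3.507 -3.621 -3.213
vertex 2.495 -3.656 -2.699
endloop
endfacet
facet normal -0.204 -0.925 0.322
outer loop
vertex 2.464 -4.846 -4.098
vertex 2.96 -4.61 -3.105
vertex 1.85 -4.414 -3.246
endloop
endfacet
facet normal -0.365 -0.544 -0.755
outer loop
vertex 2.705 -4.004 -4.821
vertex 2.464 -4.846 -4.098
vertex 1.693 -4.039 -4.307
endloop
endfacet
facet normal 0.192 0.462 -0.866
outer loop
vertex 3.35 -3.246 -4.274
vertex 2.705 -4.004 -4.821
vertex 2.24 -3.05 -4.415
endloop
endfacet
facet normal -0.528 0.472 -0.706
outer loop
vertex -0.245 2.201 -0.793
vertex 1.33 2.193 -1.977
vertex -0.635 1.002 -1.304
endloop
endfacet
facet normal -0.799 0.004 0.601
outer loop
vertex -0.17 0.587 -0.683
vertex -0.245 2.201 -0.793
vertex -0.635 1.002 -1.304
endloop
endfacet
facet normal -0.528 0.473 -0.705
outer loop
vertex -0.635 1.002 -1.304
vertex 1.33 2.193 -1.977
vertex 0.94 0.995 -2.488
endloop
endfacet
facet normal -0.286 -0.882 -0.375
outer loop
vertex 0.94 0.995 -2.488
vertex -0.17 0.587 -0.683
vertex -0.635 1.002 -1.304
endloop
endfacet
facet normal 0.286 0.882 0.375
outer loop
vertex -0.245 2.201 -0.793
vertex 1.795 1.778 -1.356
vertex 1.33 2.193 -1.977
endloop
endfacet
facet normal -0.799 0.004 0.601
outer loop
vertex 0.22 1.785 -0.172
vertex -0.245 2.201 -0.793
vertex -0.17 0.587 -0.683
endloop
endfacet
facet normal 0.286 0.881 0.376
outer loop
vertex 0.22 1.785 -0.172
vertex 1.795 1.778 -1.356
vertex -0.245 2.201 -0.793
endloop
endfacet
facet normal 0.799 -0.004 -0.601
outer loop
vertex 1.33 2.193 -1.977
vertex 1.795 1.778 -1.356
vertex 0.94 0.995 -2.488
endloop
endfacet
facet normal -0.287 -0.881 -0.376
outer loop
vertex 1.405 0.579 -1.867
vertex -0.17 0.587 -0.683
vertex 0.94 0.995 -2.488
endloop
endfacet
facet normal 0.799 -0.004 -0.601
outer loop
vertex 0.94 0.995 -2.488
vertex 1.795 1.778 -1.356
vertex 1.405 0.579 -1.867
endloop
endfacet
facet normal 0.528 -0.473 0.705
outer loop
vertex 1.405 0.579 -1.867
vertex 0.22 1.785 -0.172
vertex -0.17 0.587 -0.683
endloop
endfacet
facet normal 0.528 -0.472 0.705
outer loop
vertex 1.795 1.778 -1.356
vertex 0.22 1.785 -0.172
vertex 1.405 0.579 -1.867
endloop
endfacet

endsolid


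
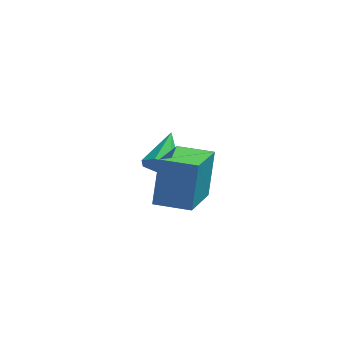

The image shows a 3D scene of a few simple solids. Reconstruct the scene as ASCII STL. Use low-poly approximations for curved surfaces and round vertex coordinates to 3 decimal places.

solid 
facet normal -0.980 0.198 -0.010
outer loop
vertex 2.267 -3.679 0.226
vertex 2.657 -1.803 -0.813
vertex 2.127 -4.439 -1.198
endloop
endfacet
facet normal -0.179 -0.861 0.477
outer loop
vertex 3.303 -4.677 -1.187
vertex 2.267 -3.679 0.226
vertex 2.127 -4.439 -1.198
endloop
endfacet
facet normal -0.980 0.198 -0.009
outer loop
vertex 2.127 -4.439 -1.198
vertex 2.657 -1.803 -0.813
vertex 2.516 -2.562 -2.237
endloop
endfacet
facet normal -0.087 -0.469 -0.879
outer loop
vertex 2.516 -2.562 -2.237
vertex 3.303 -4.677 -1.187
vertex 2.127 -4.439 -1.198
endloop
endfacet
facet normal 0.087 0.469 0.879
outer loop
vertex 2.267 -3.679 0.226
vertex 3.833 -2.041 -0.802
vertex 2.657 -1.803 -0.813
endloop
endfacet
facet normal -0.179 -0.861 0.477
outer loop
vertex 3.444 -3.918 0.237
vertex 2.267 -3.679 0.226
vertex 3.303 -4.677 -1.187
endloop
endfacet
facet normal 0.087 0.469 0.879
outer loop
vertex 3.444 -3.918 0.237
vertex 3.833 -2.041 -0.802
vertex 2.267 -3.679 0.226
endloop
endfacet
facet normal 0.179 0.861 -0.477
outer loop
vertex 2.657 -1.803 -0.813
vertex 3.833 -2.041 -0.802
vertex 2.516 -2.562 -2.237
endloop
endfacet
facet normal -0.087 -0.469 -0.879
outer loop
vertex 3.693 -2.801 -2.226
vertex 3.303 -4.677 -1.187
vertex 2.516 -2.562 -2.237
endloop
endfacet
facet normal 0.179 0.861 -0.477
outer loop
vertex 2.516 -2.562 -2.237
vertex 3.833 -2.041 -0.802
vertex 3.693 -2.801 -2.226
endloop
endfacet
facet normal 0.980 -0.199 0.009
outer loop
vertex 3.693 -2.801 -2.226
vertex 3.444 -3.918 0.237
vertex 3.303 -4.677 -1.187
endloop
endfacet
facet normal 0.980 -0.198 0.009
outer loop
vertex 3.833 -2.041 -0.802
vertex 3.444 -3.918 0.237
vertex 3.693 -2.801 -2.226
endloop
endfacet
facet normal -0.173 -0.895 -0.412
outer loop
vertex 2.505 -0.694 -3.245
vertex 2.087 -0.839 -2.755
vertex 1.959 -0.548 -3.333
endloop
endfacet
facet normal 0.291 0.683 -0.670
outer loop
vertex 2.505 -0.694 -3.245
vertex 1.959 -0.548 -3.333
vertex 2.333 0.439 -2.165
endloop
endfacet
facet normal -0.172 -0.895 -0.412
outer loop
vertex 1.959 -0.548 -3.333
vertex 2.087 -0.839 -2.755
vertex 1.509 -0.621 -2.987
endloop
endfacet
facet normal -0.482 0.739 -0.471
outer loop
vertex 1.959 -0.548 -3.333
vertex 1.509 -0.621 -2.987
vertex 2.333 0.439 -2.165
endloop
endfacet
facet normal -0.171 -0.894 -0.413
outer loop
vertex 1.509 -0.621 -2.987
vertex 2.087 -0.839 -2.755
vertex 1.494 -0.859 -2.466
endloop
endfacet
facet normal -0.843 0.498 0.203
outer loop
vertex 1.509 -0.621 -2.987
vertex 1.494 -0.859 -2.466
vertex 2.333 0.439 -2.165
endloop
endfacet
facet normal -0.172 -0.894 -0.414
outer loop
vertex 1.494 -0.859 -2.466
vertex 2.087 -0.839 -2.755
vertex 1.925 -1.082 -2.163
endloop
endfacet
facet normal -0.520 0.141 0.843
outer loop
vertex 1.494 -0.859 -2.466
vertex 1.925 -1.082 -2.163
vertex 2.333 0.439 -2.165
endloop
endfacet
facet normal -0.171 -0.894 -0.414
outer loop
vertex 1.925 -1.082 -2.163
vertex 2.087 -0.839 -2.755
vertex 2.479 -1.122 -2.306
endloop
endfacet
facet normal 0.245 -0.064 0.967
outer loop
vertex 1.925 -1.082 -2.163
vertex 2.479 -1.122 -2.306
vertex 2.333 0.439 -2.165
endloop
endfacet
facet normal -0.173 -0.894 -0.413
outer loop
vertex 2.479 -1.122 -2.306
vertex 2.087 -0.839 -2.755
vertex 2.737 -0.95 -2.787
endloop
endfacet
facet normal 0.875 0.038 0.483
outer loop
vertex 2.479 -1.122 -2.306
vertex 2.737 -0.95 -2.787
vertex 2.333 0.439 -2.165
endloop
endfacet
facet normal -0.173 -0.894 -0.412
outer loop
vertex 2.737 -0.95 -2.787
vertex 2.087 -0.839 -2.755
vertex 2.505 -0.694 -3.245
endloop
endfacet
facet normal 0.895 0.371 -0.246
outer loop
vertex 2.737 -0.95 -2.787
vertex 2.505 -0.694 -3.245
vertex 2.333 0.439 -2.165
endloop
endfacet

endsolid


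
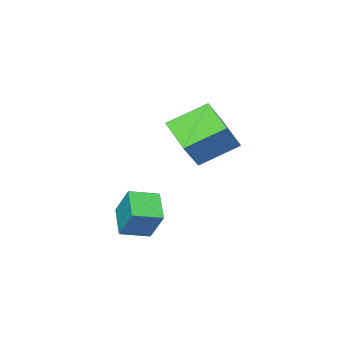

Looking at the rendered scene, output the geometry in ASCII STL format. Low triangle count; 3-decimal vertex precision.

solid 
facet normal -0.747 0.463 0.478
outer loop
vertex -4.218 0.105 5.22
vertex -3.778 1.565 4.492
vertex -5.418 -0.283 3.72
endloop
endfacet
facet normal -0.259 -0.864 0.431
outer loop
vertex -3.962 -1.185 2.788
vertex -4.218 0.105 5.22
vertex -5.418 -0.283 3.72
endloop
endfacet
facet normal -0.747 0.463 0.478
outer loop
vertex -5.418 -0.283 3.72
vertex -3.778 1.565 4.492
vertex -4.979 1.178 2.991
endloop
endfacet
facet normal -0.612 -0.198 -0.765
outer loop
vertex -4.979 1.178 2.991
vertex -3.962 -1.185 2.788
vertex -5.418 -0.283 3.72
endloop
endfacet
facet normal 0.612 0.197 0.766
outer loop
vertex -4.218 0.105 5.22
vertex -2.322 0.663 3.56
vertex -3.778 1.565 4.492
endloop
endfacet
facet normal -0.260 -0.864 0.431
outer loop
vertex -2.761 -0.798 4.289
vertex -4.218 0.105 5.22
vertex -3.962 -1.185 2.788
endloop
endfacet
facet normal 0.612 0.198 0.766
outer loop
vertex -2.761 -0.798 4.289
vertex -2.322 0.663 3.56
vertex -4.218 0.105 5.22
endloop
endfacet
facet normal 0.260 0.864 -0.431
outer loop
vertex -3.778 1.565 4.492
vertex -2.322 0.663 3.56
vertex -4.979 1.178 2.991
endloop
endfacet
facet normal -0.612 -0.198 -0.766
outer loop
vertex -3.522 0.275 2.06
vertex -3.962 -1.185 2.788
vertex -4.979 1.178 2.991
endloop
endfacet
facet normal 0.260 0.864 -0.431
outer loop
vertex -4.979 1.178 2.991
vertex -2.322 0.663 3.56
vertex -3.522 0.275 2.06
endloop
endfacet
facet normal 0.746 -0.463 -0.478
outer loop
vertex -3.522 0.275 2.06
vertex -2.761 -0.798 4.289
vertex -3.962 -1.185 2.788
endloop
endfacet
facet normal 0.747 -0.463 -0.478
outer loop
vertex -2.322 0.663 3.56
vertex -2.761 -0.798 4.289
vertex -3.522 0.275 2.06
endloop
endfacet
facet normal -0.530 -0.720 0.448
outer loop
vertex 0.318 0.396 2.075
vertex -0.75 0.989 1.766
vertex 0.264 -0.404 0.726
endloop
endfacet
facet normal 0.848 -0.470 0.245
outer loop
vertex 1.01 0.611 0.094
vertex 0.318 0.396 2.075
vertex 0.264 -0.404 0.726
endloop
endfacet
facet normal -0.529 -0.720 0.449
outer loop
vertex 0.264 -0.404 0.726
vertex -0.75 0.989 1.766
vertex -0.804 0.188 0.417
endloop
endfacet
facet normal -0.034 -0.510 -0.859
outer loop
vertex -0.804 0.188 0.417
vertex 1.01 0.611 0.094
vertex 0.264 -0.404 0.726
endloop
endfacet
facet normal 0.034 0.510 0.860
outer loop
vertex 0.318 0.396 2.075
vertex -0.004 2.004 1.134
vertex -0.75 0.989 1.766
endloop
endfacet
facet normal 0.848 -0.470 0.245
outer loop
vertex 1.064 1.412 1.443
vertex 0.318 0.396 2.075
vertex 1.01 0.611 0.094
endloop
endfacet
facet normal 0.034 0.510 0.860
outer loop
vertex 1.064 1.412 1.443
vertex -0.004 2.004 1.134
vertex 0.318 0.396 2.075
endloop
endfacet
facet normal -0.848 0.470 -0.245
outer loop
vertex -0.75 0.989 1.766
vertex -0.004 2.004 1.134
vertex -0.804 0.188 0.417
endloop
endfacet
facet normal -0.034 -0.510 -0.860
outer loop
vertex -0.058 1.204 -0.215
vertex 1.01 0.611 0.094
vertex -0.804 0.188 0.417
endloop
endfacet
facet normal -0.848 0.470 -0.245
outer loop
vertex -0.804 0.188 0.417
vertex -0.004 2.004 1.134
vertex -0.058 1.204 -0.215
endloop
endfacet
facet normal 0.530 0.720 -0.449
outer loop
vertex -0.058 1.204 -0.215
vertex 1.064 1.412 1.443
vertex 1.01 0.611 0.094
endloop
endfacet
facet normal 0.529 0.720 -0.448
outer loop
vertex -0.004 2.004 1.134
vertex 1.064 1.412 1.443
vertex -0.058 1.204 -0.215
endloop
endfacet

endsolid


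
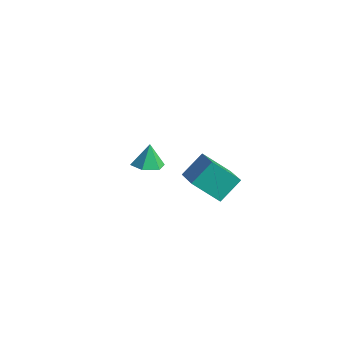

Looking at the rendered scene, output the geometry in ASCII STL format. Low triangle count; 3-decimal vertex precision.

solid 
facet normal -0.840 0.404 -0.362
outer loop
vertex 0.544 0.422 1.169
vertex 1.358 1.209 0.156
vertex 0.438 -0.551 0.329
endloop
endfacet
facet normal -0.536 -0.518 0.667
outer loop
vertex 1.682 -1.149 0.864
vertex 0.544 0.422 1.169
vertex 0.438 -0.551 0.329
endloop
endfacet
facet normal -0.840 0.404 -0.361
outer loop
vertex 0.438 -0.551 0.329
vertex 1.358 1.209 0.156
vertex 1.252 0.236 -0.685
endloop
endfacet
facet normal -0.082 -0.754 -0.651
outer loop
vertex 1.252 0.236 -0.685
vertex 1.682 -1.149 0.864
vertex 0.438 -0.551 0.329
endloop
endfacet
facet normal 0.082 0.754 0.652
outer loop
vertex 0.544 0.422 1.169
vertex 2.602 0.611 0.691
vertex 1.358 1.209 0.156
endloop
endfacet
facet normal -0.536 -0.518 0.667
outer loop
vertex 1.788 -0.176 1.705
vertex 0.544 0.422 1.169
vertex 1.682 -1.149 0.864
endloop
endfacet
facet normal 0.082 0.754 0.651
outer loop
vertex 1.788 -0.176 1.705
vertex 2.602 0.611 0.691
vertex 0.544 0.422 1.169
endloop
endfacet
facet normal 0.536 0.518 -0.667
outer loop
vertex 1.358 1.209 0.156
vertex 2.602 0.611 0.691
vertex 1.252 0.236 -0.685
endloop
endfacet
facet normal -0.082 -0.754 -0.652
outer loop
vertex 2.496 -0.362 -0.149
vertex 1.682 -1.149 0.864
vertex 1.252 0.236 -0.685
endloop
endfacet
facet normal 0.536 0.517 -0.667
outer loop
vertex 1.252 0.236 -0.685
vertex 2.602 0.611 0.691
vertex 2.496 -0.362 -0.149
endloop
endfacet
facet normal 0.840 -0.404 0.361
outer loop
vertex 2.496 -0.362 -0.149
vertex 1.788 -0.176 1.705
vertex 1.682 -1.149 0.864
endloop
endfacet
facet normal 0.840 -0.404 0.361
outer loop
vertex 2.602 0.611 0.691
vertex 1.788 -0.176 1.705
vertex 2.496 -0.362 -0.149
endloop
endfacet
facet normal 0.137 -0.246 -0.960
outer loop
vertex -3.049 0.307 -1.954
vertex -3.422 0.911 -2.162
vertex -2.689 0.945 -2.066
endloop
endfacet
facet normal 0.683 -0.266 0.680
outer loop
vertex -3.049 0.307 -1.954
vertex -2.689 0.945 -2.066
vertex -3.578 1.189 -1.078
endloop
endfacet
facet normal 0.137 -0.246 -0.960
outer loop
vertex -2.689 0.945 -2.066
vertex -3.422 0.911 -2.162
vertex -3.063 1.549 -2.274
endloop
endfacet
facet normal 0.673 0.576 0.463
outer loop
vertex -2.689 0.945 -2.066
vertex -3.063 1.549 -2.274
vertex -3.578 1.189 -1.078
endloop
endfacet
facet normal 0.137 -0.246 -0.960
outer loop
vertex -3.063 1.549 -2.274
vertex -3.422 0.911 -2.162
vertex -3.796 1.515 -2.37
endloop
endfacet
facet normal -0.078 0.963 0.256
outer loop
vertex -3.063 1.549 -2.274
vertex -3.796 1.515 -2.37
vertex -3.578 1.189 -1.078
endloop
endfacet
facet normal 0.138 -0.245 -0.960
outer loop
vertex -3.796 1.515 -2.37
vertex -3.422 0.911 -2.162
vertex -4.155 0.878 -2.259
endloop
endfacet
facet normal -0.819 0.508 0.266
outer loop
vertex -3.796 1.515 -2.37
vertex -4.155 0.878 -2.259
vertex -3.578 1.189 -1.078
endloop
endfacet
facet normal 0.138 -0.245 -0.960
outer loop
vertex -4.155 0.878 -2.259
vertex -3.422 0.911 -2.162
vertex -3.782 0.274 -2.051
endloop
endfacet
facet normal -0.809 -0.333 0.483
outer loop
vertex -4.155 0.878 -2.259
vertex -3.782 0.274 -2.051
vertex -3.578 1.189 -1.078
endloop
endfacet
facet normal 0.138 -0.245 -0.960
outer loop
vertex -3.782 0.274 -2.051
vertex -3.422 0.911 -2.162
vertex -3.049 0.307 -1.954
endloop
endfacet
facet normal -0.059 -0.721 0.690
outer loop
vertex -3.782 0.274 -2.051
vertex -3.049 0.307 -1.954
vertex -3.578 1.189 -1.078
endloop
endfacet

endsolid


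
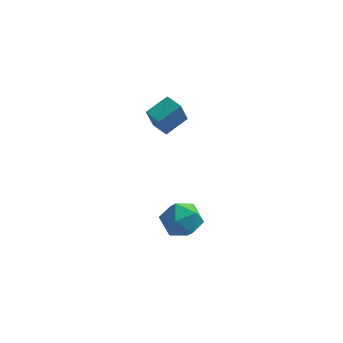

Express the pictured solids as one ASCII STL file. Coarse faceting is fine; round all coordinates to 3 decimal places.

solid 
facet normal -0.562 -0.711 -0.424
outer loop
vertex 0.255 -2.048 2.796
vertex -0.476 -1.565 2.955
vertex 0.397 -1.424 1.562
endloop
endfacet
facet normal 0.821 -0.542 -0.180
outer loop
vertex 1.116 -0.515 2.105
vertex 0.255 -2.048 2.796
vertex 0.397 -1.424 1.562
endloop
endfacet
facet normal -0.562 -0.711 -0.424
outer loop
vertex 0.397 -1.424 1.562
vertex -0.476 -1.565 2.955
vertex -0.333 -0.942 1.721
endloop
endfacet
facet normal 0.103 0.449 -0.888
outer loop
vertex -0.333 -0.942 1.721
vertex 1.116 -0.515 2.105
vertex 0.397 -1.424 1.562
endloop
endfacet
facet normal -0.103 -0.449 0.888
outer loop
vertex 0.255 -2.048 2.796
vertex 0.243 -0.656 3.498
vertex -0.476 -1.565 2.955
endloop
endfacet
facet normal 0.821 -0.542 -0.178
outer loop
vertex 0.973 -1.138 3.339
vertex 0.255 -2.048 2.796
vertex 1.116 -0.515 2.105
endloop
endfacet
facet normal -0.103 -0.449 0.888
outer loop
vertex 0.973 -1.138 3.339
vertex 0.243 -0.656 3.498
vertex 0.255 -2.048 2.796
endloop
endfacet
facet normal -0.821 0.542 0.179
outer loop
vertex -0.476 -1.565 2.955
vertex 0.243 -0.656 3.498
vertex -0.333 -0.942 1.721
endloop
endfacet
facet normal 0.103 0.448 -0.888
outer loop
vertex 0.385 -0.032 2.264
vertex 1.116 -0.515 2.105
vertex -0.333 -0.942 1.721
endloop
endfacet
facet normal -0.822 0.541 0.179
outer loop
vertex -0.333 -0.942 1.721
vertex 0.243 -0.656 3.498
vertex 0.385 -0.032 2.264
endloop
endfacet
facet normal 0.562 0.711 0.424
outer loop
vertex 0.385 -0.032 2.264
vertex 0.973 -1.138 3.339
vertex 1.116 -0.515 2.105
endloop
endfacet
facet normal 0.562 0.711 0.424
outer loop
vertex 0.243 -0.656 3.498
vertex 0.973 -1.138 3.339
vertex 0.385 -0.032 2.264
endloop
endfacet
facet normal -0.271 0.660 0.701
outer loop
vertex 0.779 -2.165 -2.636
vertex 1.184 -2.797 -1.884
vertex 1.794 -2.059 -2.343
endloop
endfacet
facet normal -0.127 0.988 0.084
outer loop
vertex 0.779 -2.165 -2.636
vertex 1.794 -2.059 -2.343
vertex 1.529 -2.006 -3.37
endloop
endfacet
facet normal -0.559 0.717 -0.416
outer loop
vertex 0.779 -2.165 -2.636
vertex 1.529 -2.006 -3.37
vertex 0.755 -2.712 -3.546
endloop
endfacet
facet normal -0.969 0.221 -0.107
outer loop
vertex 0.779 -2.165 -2.636
vertex 0.755 -2.712 -3.546
vertex 0.542 -3.201 -2.627
endloop
endfacet
facet normal -0.791 0.186 0.583
outer loop
vertex 0.779 -2.165 -2.636
vertex 0.542 -3.201 -2.627
vertex 1.184 -2.797 -1.884
endloop
endfacet
facet normal 0.544 0.833 -0.097
outer loop
vertex 1.529 -2.006 -3.37
vertex 1.794 -2.059 -2.343
vertex 2.398 -2.539 -3.073
endloop
endfacet
facet normal 0.313 0.302 0.901
outer loop
vertex 1.794 -2.059 -2.343
vertex 1.184 -2.797 -1.884
vertex 2.185 -3.028 -2.154
endloop
endfacet
facet normal -0.528 -0.466 0.710
outer loop
vertex 1.184 -2.797 -1.884
vertex 0.542 -3.201 -2.627
vertex 1.411 -3.734 -2.33
endloop
endfacet
facet normal -0.817 -0.409 -0.407
outer loop
vertex 0.542 -3.201 -2.627
vertex 0.755 -2.712 -3.546
vertex 1.146 -3.681 -3.357
endloop
endfacet
facet normal -0.153 0.394 -0.906
outer loop
vertex 0.755 -2.712 -3.546
vertex 1.529 -2.006 -3.37
vertex 1.756 -2.943 -3.816
endloop
endfacet
facet normal 0.969 -0.221 0.107
outer loop
vertex 2.161 -3.575 -3.064
vertex 2.398 -2.539 -3.073
vertex 2.185 -3.028 -2.154
endloop
endfacet
facet normal 0.559 -0.717 0.416
outer loop
vertex 2.161 -3.575 -3.064
vertex 2.185 -3.028 -2.154
vertex 1.411 -3.734 -2.33
endloop
endfacet
facet normal 0.127 -0.988 -0.084
outer loop
vertex 2.161 -3.575 -3.064
vertex 1.411 -3.734 -2.33
vertex 1.146 -3.681 -3.357
endloop
endfacet
facet normal 0.271 -0.660 -0.701
outer loop
vertex 2.161 -3.575 -3.064
vertex 1.146 -3.681 -3.357
vertex 1.756 -2.943 -3.816
endloop
endfacet
facet normal 0.791 -0.186 -0.583
outer loop
vertex 2.161 -3.575 -3.064
vertex 1.756 -2.943 -3.816
vertex 2.398 -2.539 -3.073
endloop
endfacet
facet normal 0.817 0.409 0.407
outer loop
vertex 2.185 -3.028 -2.154
vertex 2.398 -2.539 -3.073
vertex 1.794 -2.059 -2.343
endloop
endfacet
facet normal 0.153 -0.394 0.906
outer loop
vertex 1.411 -3.734 -2.33
vertex 2.185 -3.028 -2.154
vertex 1.184 -2.797 -1.884
endloop
endfacet
facet normal -0.544 -0.833 0.097
outer loop
vertex 1.146 -3.681 -3.357
vertex 1.411 -3.734 -2.33
vertex 0.542 -3.201 -2.627
endloop
endfacet
facet normal -0.313 -0.302 -0.901
outer loop
vertex 1.756 -2.943 -3.816
vertex 1.146 -3.681 -3.357
vertex 0.755 -2.712 -3.546
endloop
endfacet
facet normal 0.528 0.466 -0.710
outer loop
vertex 2.398 -2.539 -3.073
vertex 1.756 -2.943 -3.816
vertex 1.529 -2.006 -3.37
endloop
endfacet

endsolid
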